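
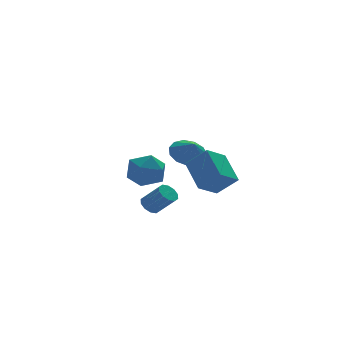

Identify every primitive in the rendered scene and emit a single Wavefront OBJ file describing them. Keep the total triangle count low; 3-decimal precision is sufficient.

v -1.069 -2.474 0.38
v -0.517 -2.325 0.139
v 0.141 -3.118 1.16
v -0.411 -3.266 1.4
v -0.607 -2.061 0.402
v 0.051 -2.854 1.423
v -0.873 -1.955 0.656
v -0.215 -2.747 1.677
v -1.214 -2.047 0.805
v -0.556 -2.839 1.826
v -1.5 -2.302 0.791
v -0.842 -3.094 1.812
v -1.621 -2.622 0.62
v -0.963 -3.415 1.641
v -1.531 -2.886 0.357
v -0.873 -3.679 1.378
v -1.265 -2.993 0.103
v -0.607 -3.785 1.124
v -0.924 -2.901 -0.046
v -0.266 -3.693 0.975
v -0.638 -2.646 -0.032
v 0.02 -3.438 0.989
v -1.328 -0.421 2.047
v -0.22 -0.625 1.784
v -1.44 -2.095 2.876
v -0.332 -2.299 2.613
v -0.601 -1.493 3.398
v -0.532 -0.458 2.886
v -1.128 -2.262 1.774
v -1.059 -1.227 1.262
v -0.096 -1.762 1.616
v 0.229 -1.288 2.619
v -1.889 -1.432 2.041
v -1.564 -0.958 3.044
v 2.182 -3.27 0.985
v 0.968 -3.731 1.674
v 2.195 -1.618 2.112
v 0.981 -2.079 2.801
v 3.039 -3.981 2.019
v 1.825 -4.442 2.708
v 3.052 -2.329 3.146
v 1.838 -2.79 3.835
v 3.443 3.261 1.501
v 4.467 3.56 1.671
v 3.497 2.599 2.339
v 4.121 3.942 1.994
v 3.56 4.107 2.161
v 2.961 4.004 2.119
v 2.516 3.665 1.88
v 2.365 3.198 1.52
v 2.556 2.751 1.155
v 3.029 2.466 0.899
v 3.633 2.433 0.834
v 4.177 2.663 0.981
v 4.488 3.083 1.293
f 2 1 5
f 2 5 3
f 3 5 6
f 3 6 4
f 5 1 7
f 5 7 6
f 6 7 8
f 6 8 4
f 7 1 9
f 7 9 8
f 8 9 10
f 8 10 4
f 9 1 11
f 9 11 10
f 10 11 12
f 10 12 4
f 11 1 13
f 11 13 12
f 12 13 14
f 12 14 4
f 13 1 15
f 13 15 14
f 14 15 16
f 14 16 4
f 15 1 17
f 15 17 16
f 16 17 18
f 16 18 4
f 17 1 19
f 17 19 18
f 18 19 20
f 18 20 4
f 19 1 21
f 19 21 20
f 20 21 22
f 20 22 4
f 21 1 2
f 21 2 22
f 22 2 3
f 22 3 4
f 23 34 28
f 23 28 24
f 23 24 30
f 23 30 33
f 23 33 34
f 24 28 32
f 28 34 27
f 34 33 25
f 33 30 29
f 30 24 31
f 26 32 27
f 26 27 25
f 26 25 29
f 26 29 31
f 26 31 32
f 27 32 28
f 25 27 34
f 29 25 33
f 31 29 30
f 32 31 24
f 36 38 35
f 39 36 35
f 35 38 37
f 37 39 35
f 36 42 38
f 40 36 39
f 40 42 36
f 38 42 37
f 41 39 37
f 37 42 41
f 41 40 39
f 42 40 41
f 44 43 46
f 44 46 45
f 46 43 47
f 46 47 45
f 47 43 48
f 47 48 45
f 48 43 49
f 48 49 45
f 49 43 50
f 49 50 45
f 50 43 51
f 50 51 45
f 51 43 52
f 51 52 45
f 52 43 53
f 52 53 45
f 53 43 54
f 53 54 45
f 54 43 55
f 54 55 45
f 55 43 44
f 55 44 45



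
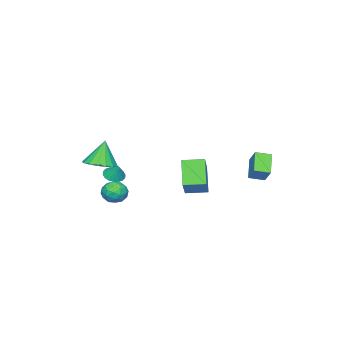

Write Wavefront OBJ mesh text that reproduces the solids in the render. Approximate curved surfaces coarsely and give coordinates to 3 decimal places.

v 1.976 -2.385 -2.979
v 2.413 -2.557 -3.714
v 2.427 -3.603 -2.426
v 2.864 -3.775 -3.161
v 3.127 -3.128 -2.638
v 2.848 -2.375 -2.98
v 1.992 -3.785 -3.16
v 1.713 -3.032 -3.502
v 2.423 -3.422 -3.826
v 3.125 -3.016 -3.504
v 1.715 -3.144 -2.636
v 2.417 -2.738 -2.314
v 2.155 -2.364 -3.395
v 2.685 -3.796 -2.745
v 2.84 -3.416 -2.437
v 3.097 -3.517 -2.87
v 2.411 -2.257 -2.963
v 2.668 -2.358 -3.396
v 3.087 -2.694 -2.763
v 2.172 -3.802 -2.744
v 2.429 -3.903 -3.177
v 1.743 -2.643 -3.27
v 2 -2.744 -3.703
v 1.753 -3.466 -3.377
v 2.418 -2.973 -3.893
v 2.683 -3.69 -3.568
v 2.17 -3.696 -3.568
v 2.006 -3.253 -3.768
v 2.83 -2.735 -3.703
v 3.095 -3.451 -3.378
v 3.25 -3.07 -3.071
v 3.086 -2.628 -3.272
v 2.836 -3.243 -3.769
v 1.745 -2.709 -2.762
v 2.01 -3.425 -2.437
v 1.754 -3.532 -2.868
v 1.59 -3.09 -3.069
v 2.157 -2.47 -2.572
v 2.422 -3.187 -2.247
v 2.834 -2.907 -2.372
v 2.67 -2.464 -2.572
v 2.004 -2.917 -2.371
v -3.216 2.774 -2.523
v -4.312 2.196 -1.495
v -3.851 3.565 -2.755
v -4.947 2.987 -1.727
v -2.693 3.473 -1.573
v -3.789 2.895 -0.545
v -3.328 4.264 -1.805
v -4.424 3.686 -0.777
v -0.694 1.53 -3.11
v -1.712 0.785 -1.597
v 0.775 2.301 -1.742
v -0.244 1.556 -0.229
v 0.024 0.344 -3.211
v -0.995 -0.401 -1.698
v 1.492 1.115 -1.843
v 0.474 0.37 -0.33
v 0.833 -4.219 -2.424
v 1.507 -4.422 -2.512
v 1.107 -3.701 -1.516
v 1.496 -4.146 -2.666
v 1.353 -3.884 -2.772
v 1.108 -3.689 -2.809
v 0.807 -3.599 -2.769
v 0.512 -3.632 -2.662
v 0.28 -3.78 -2.507
v 0.158 -4.016 -2.335
v 0.169 -4.292 -2.181
v 0.312 -4.553 -2.075
v 0.558 -4.748 -2.039
v 0.858 -4.838 -2.078
v 1.153 -4.806 -2.186
v 1.385 -4.657 -2.341
v 3.992 -2.991 -0.196
v 4.535 -3.884 -0.021
v 3.468 -2.969 1.536
v 4.871 -3.517 0.076
v 5.006 -3.029 0.111
v 4.909 -2.532 0.076
v 4.601 -2.141 -0.022
v 4.154 -1.944 -0.16
v 3.67 -1.987 -0.306
v 3.26 -2.259 -0.427
v 3.018 -2.7 -0.495
v 2.998 -3.207 -0.494
v 3.207 -3.664 -0.426
v 3.595 -3.967 -0.304
v 4.074 -4.047 -0.158
f 1 38 17
f 38 12 41
f 17 41 6
f 38 41 17
f 1 17 13
f 17 6 18
f 13 18 2
f 17 18 13
f 1 13 22
f 13 2 23
f 22 23 8
f 13 23 22
f 1 22 34
f 22 8 37
f 34 37 11
f 22 37 34
f 1 34 38
f 34 11 42
f 38 42 12
f 34 42 38
f 2 18 29
f 18 6 32
f 29 32 10
f 18 32 29
f 6 41 19
f 41 12 40
f 19 40 5
f 41 40 19
f 12 42 39
f 42 11 35
f 39 35 3
f 42 35 39
f 11 37 36
f 37 8 24
f 36 24 7
f 37 24 36
f 8 23 28
f 23 2 25
f 28 25 9
f 23 25 28
f 4 30 16
f 30 10 31
f 16 31 5
f 30 31 16
f 4 16 14
f 16 5 15
f 14 15 3
f 16 15 14
f 4 14 21
f 14 3 20
f 21 20 7
f 14 20 21
f 4 21 26
f 21 7 27
f 26 27 9
f 21 27 26
f 4 26 30
f 26 9 33
f 30 33 10
f 26 33 30
f 5 31 19
f 31 10 32
f 19 32 6
f 31 32 19
f 3 15 39
f 15 5 40
f 39 40 12
f 15 40 39
f 7 20 36
f 20 3 35
f 36 35 11
f 20 35 36
f 9 27 28
f 27 7 24
f 28 24 8
f 27 24 28
f 10 33 29
f 33 9 25
f 29 25 2
f 33 25 29
f 44 46 43
f 47 44 43
f 43 46 45
f 45 47 43
f 44 50 46
f 48 44 47
f 48 50 44
f 46 50 45
f 49 47 45
f 45 50 49
f 49 48 47
f 50 48 49
f 52 54 51
f 55 52 51
f 51 54 53
f 53 55 51
f 52 58 54
f 56 52 55
f 56 58 52
f 54 58 53
f 57 55 53
f 53 58 57
f 57 56 55
f 58 56 57
f 60 59 62
f 60 62 61
f 62 59 63
f 62 63 61
f 63 59 64
f 63 64 61
f 64 59 65
f 64 65 61
f 65 59 66
f 65 66 61
f 66 59 67
f 66 67 61
f 67 59 68
f 67 68 61
f 68 59 69
f 68 69 61
f 69 59 70
f 69 70 61
f 70 59 71
f 70 71 61
f 71 59 72
f 71 72 61
f 72 59 73
f 72 73 61
f 73 59 74
f 73 74 61
f 74 59 60
f 74 60 61
f 76 75 78
f 76 78 77
f 78 75 79
f 78 79 77
f 79 75 80
f 79 80 77
f 80 75 81
f 80 81 77
f 81 75 82
f 81 82 77
f 82 75 83
f 82 83 77
f 83 75 84
f 83 84 77
f 84 75 85
f 84 85 77
f 85 75 86
f 85 86 77
f 86 75 87
f 86 87 77
f 87 75 88
f 87 88 77
f 88 75 89
f 88 89 77
f 89 75 76
f 89 76 77



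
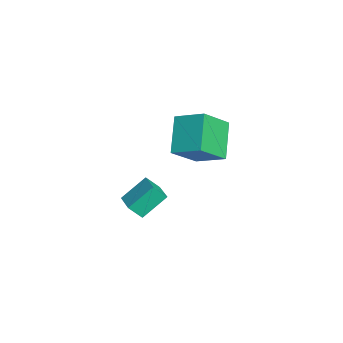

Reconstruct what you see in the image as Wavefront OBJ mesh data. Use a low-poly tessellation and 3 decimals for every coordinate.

v 1.321 -1.053 2.088
v 0.025 -0.796 3.324
v 0.543 0.001 1.052
v -0.754 0.258 2.289
v 2.054 0.022 2.631
v 0.757 0.279 3.868
v 1.275 1.076 1.596
v -0.021 1.333 2.832
v -1.169 -2.847 -2.072
v -1.514 -1.826 -1.131
v -1.159 -2.283 -2.68
v -1.505 -1.262 -1.74
v 0.025 -2.638 -1.86
v -0.321 -1.617 -0.92
v 0.034 -2.074 -2.469
v -0.311 -1.053 -1.528
f 2 4 1
f 5 2 1
f 1 4 3
f 3 5 1
f 2 8 4
f 6 2 5
f 6 8 2
f 4 8 3
f 7 5 3
f 3 8 7
f 7 6 5
f 8 6 7
f 10 12 9
f 13 10 9
f 9 12 11
f 11 13 9
f 10 16 12
f 14 10 13
f 14 16 10
f 12 16 11
f 15 13 11
f 11 16 15
f 15 14 13
f 16 14 15



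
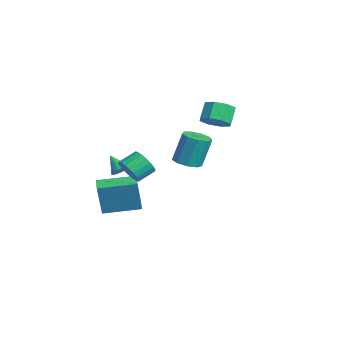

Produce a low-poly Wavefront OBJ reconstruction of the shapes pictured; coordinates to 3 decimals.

v 3.372 -3.99 2.845
v 3.796 -4.246 3.511
v 3.532 -3.307 4.041
v 3.108 -3.05 3.375
v 4.039 -4.077 3.332
v 3.774 -3.138 3.862
v 4.165 -3.893 3.069
v 3.901 -2.954 3.599
v 4.155 -3.725 2.768
v 3.891 -2.786 3.297
v 4.01 -3.604 2.479
v 3.745 -2.665 3.009
v 3.754 -3.549 2.254
v 3.489 -2.61 2.784
v 3.432 -3.57 2.131
v 3.167 -2.631 2.661
v 3.1 -3.664 2.132
v 2.835 -2.725 2.662
v 2.815 -3.814 2.256
v 2.55 -2.875 2.785
v 2.626 -3.995 2.482
v 2.362 -3.056 3.011
v 2.566 -4.174 2.77
v 2.302 -3.235 3.3
v 2.646 -4.322 3.072
v 2.382 -3.383 3.601
v 2.851 -4.412 3.334
v 2.587 -3.473 3.864
v 3.147 -4.429 3.512
v 2.882 -3.49 4.042
v 3.481 -4.37 3.575
v 3.217 -3.431 4.104
v -3.455 2.484 2.933
v -2.903 2.002 3.537
v -3.552 2.454 4.491
v -4.105 2.936 3.887
v -2.646 2.667 3.396
v -3.296 3.119 4.351
v -2.864 3.225 2.984
v -3.513 3.678 3.939
v -3.427 3.349 2.542
v -4.077 3.801 3.497
v -4.008 2.966 2.329
v -4.657 3.418 3.283
v -4.264 2.301 2.469
v -4.914 2.753 3.424
v -4.047 1.742 2.881
v -4.696 2.195 3.836
v -3.483 1.619 3.323
v -4.133 2.071 4.278
v 0.309 -0.109 1.749
v 0.811 -0.76 1.967
v 0.753 -0.182 3.828
v 0.251 0.469 3.611
v 1.134 -0.295 1.833
v 1.076 0.283 3.694
v 1.071 0.256 1.66
v 1.013 0.834 3.521
v 0.652 0.637 1.528
v 0.594 1.215 3.39
v 0.072 0.669 1.5
v 0.014 1.246 3.362
v -0.397 0.336 1.589
v -0.455 0.914 3.45
v -0.536 -0.204 1.752
v -0.594 0.374 3.614
v -0.279 -0.7 1.914
v -0.337 -0.122 3.776
v 0.253 -0.919 1.999
v 0.194 -0.342 3.861
v -1.857 -4.39 -2.061
v -1.537 -4.725 0.049
v -1.466 -2.264 -1.782
v -1.147 -2.598 0.328
v -0.913 -4.542 -2.228
v -0.594 -4.876 -0.118
v -0.523 -2.415 -1.949
v -0.203 -2.75 0.161
v 0.586 -3.78 1.658
v 1.042 -3.828 2.029
v -0.146 -4.22 2.502
v 0.961 -3.601 2.077
v 0.815 -3.406 2.052
v 0.63 -3.275 1.96
v 0.436 -3.231 1.815
v 0.269 -3.282 1.643
v 0.156 -3.42 1.474
v 0.118 -3.619 1.337
v 0.16 -3.847 1.255
v 0.276 -4.062 1.243
v 0.446 -4.229 1.302
v 0.639 -4.319 1.424
v 0.824 -4.315 1.585
v 0.967 -4.218 1.76
v 1.044 -4.046 1.917
f 2 1 5
f 2 5 3
f 3 5 6
f 3 6 4
f 5 1 7
f 5 7 6
f 6 7 8
f 6 8 4
f 7 1 9
f 7 9 8
f 8 9 10
f 8 10 4
f 9 1 11
f 9 11 10
f 10 11 12
f 10 12 4
f 11 1 13
f 11 13 12
f 12 13 14
f 12 14 4
f 13 1 15
f 13 15 14
f 14 15 16
f 14 16 4
f 15 1 17
f 15 17 16
f 16 17 18
f 16 18 4
f 17 1 19
f 17 19 18
f 18 19 20
f 18 20 4
f 19 1 21
f 19 21 20
f 20 21 22
f 20 22 4
f 21 1 23
f 21 23 22
f 22 23 24
f 22 24 4
f 23 1 25
f 23 25 24
f 24 25 26
f 24 26 4
f 25 1 27
f 25 27 26
f 26 27 28
f 26 28 4
f 27 1 29
f 27 29 28
f 28 29 30
f 28 30 4
f 29 1 31
f 29 31 30
f 30 31 32
f 30 32 4
f 31 1 2
f 31 2 32
f 32 2 3
f 32 3 4
f 34 33 37
f 34 37 35
f 35 37 38
f 35 38 36
f 37 33 39
f 37 39 38
f 38 39 40
f 38 40 36
f 39 33 41
f 39 41 40
f 40 41 42
f 40 42 36
f 41 33 43
f 41 43 42
f 42 43 44
f 42 44 36
f 43 33 45
f 43 45 44
f 44 45 46
f 44 46 36
f 45 33 47
f 45 47 46
f 46 47 48
f 46 48 36
f 47 33 49
f 47 49 48
f 48 49 50
f 48 50 36
f 49 33 34
f 49 34 50
f 50 34 35
f 50 35 36
f 52 51 55
f 52 55 53
f 53 55 56
f 53 56 54
f 55 51 57
f 55 57 56
f 56 57 58
f 56 58 54
f 57 51 59
f 57 59 58
f 58 59 60
f 58 60 54
f 59 51 61
f 59 61 60
f 60 61 62
f 60 62 54
f 61 51 63
f 61 63 62
f 62 63 64
f 62 64 54
f 63 51 65
f 63 65 64
f 64 65 66
f 64 66 54
f 65 51 67
f 65 67 66
f 66 67 68
f 66 68 54
f 67 51 69
f 67 69 68
f 68 69 70
f 68 70 54
f 69 51 52
f 69 52 70
f 70 52 53
f 70 53 54
f 72 74 71
f 75 72 71
f 71 74 73
f 73 75 71
f 72 78 74
f 76 72 75
f 76 78 72
f 74 78 73
f 77 75 73
f 73 78 77
f 77 76 75
f 78 76 77
f 80 79 82
f 80 82 81
f 82 79 83
f 82 83 81
f 83 79 84
f 83 84 81
f 84 79 85
f 84 85 81
f 85 79 86
f 85 86 81
f 86 79 87
f 86 87 81
f 87 79 88
f 87 88 81
f 88 79 89
f 88 89 81
f 89 79 90
f 89 90 81
f 90 79 91
f 90 91 81
f 91 79 92
f 91 92 81
f 92 79 93
f 92 93 81
f 93 79 94
f 93 94 81
f 94 79 95
f 94 95 81
f 95 79 80
f 95 80 81



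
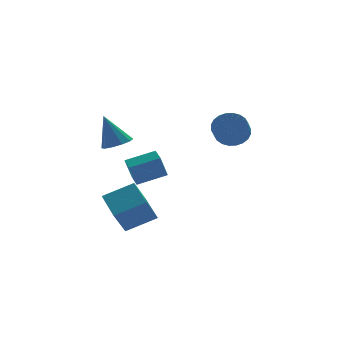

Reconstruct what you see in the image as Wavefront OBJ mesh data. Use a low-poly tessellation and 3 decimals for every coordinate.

v -2.153 1.191 -2.343
v -2.7 0.829 -0.829
v -2.134 2.094 -2.121
v -2.681 1.732 -0.607
v -0.399 1.008 -1.753
v -0.946 0.646 -0.239
v -0.38 1.911 -1.531
v -0.927 1.549 -0.017
v -2.888 2.386 0.493
v -2.034 2.74 0.663
v -3.512 2.934 2.487
v -2.364 3.165 0.443
v -2.894 3.292 0.242
v -3.422 3.073 0.137
v -3.746 2.592 0.168
v -3.742 2.032 0.323
v -3.412 1.608 0.543
v -2.882 1.48 0.744
v -2.354 1.699 0.849
v -2.03 2.18 0.818
v 3.41 0.954 1.124
v 4.076 0.219 0.751
v 3.616 -0.57 1.482
v 2.95 0.166 1.856
v 4.298 0.378 1.062
v 3.837 -0.411 1.793
v 4.384 0.625 1.382
v 3.924 -0.164 2.114
v 4.322 0.922 1.663
v 3.862 0.133 2.395
v 4.122 1.224 1.862
v 3.661 0.435 2.594
v 3.813 1.485 1.949
v 3.352 0.696 2.681
v 3.443 1.665 1.91
v 2.982 0.876 2.642
v 3.067 1.737 1.752
v 2.607 0.948 2.483
v 2.744 1.69 1.498
v 2.284 0.901 2.229
v 2.523 1.531 1.187
v 2.062 0.742 1.918
v 2.436 1.284 0.866
v 1.976 0.495 1.598
v 2.498 0.987 0.585
v 2.038 0.198 1.317
v 2.699 0.685 0.386
v 2.238 -0.104 1.118
v 3.008 0.424 0.299
v 2.547 -0.365 1.031
v 3.378 0.244 0.338
v 2.917 -0.545 1.07
v 3.753 0.172 0.497
v 3.293 -0.617 1.228
v -3.024 -3.236 -1.884
v -3.121 -1.398 -1.128
v -4.769 -2.978 -2.737
v -4.866 -1.14 -1.981
v -2.174 -2.56 -3.419
v -2.271 -0.722 -2.663
v -3.919 -2.302 -4.272
v -4.016 -0.464 -3.516
f 2 4 1
f 5 2 1
f 1 4 3
f 3 5 1
f 2 8 4
f 6 2 5
f 6 8 2
f 4 8 3
f 7 5 3
f 3 8 7
f 7 6 5
f 8 6 7
f 10 9 12
f 10 12 11
f 12 9 13
f 12 13 11
f 13 9 14
f 13 14 11
f 14 9 15
f 14 15 11
f 15 9 16
f 15 16 11
f 16 9 17
f 16 17 11
f 17 9 18
f 17 18 11
f 18 9 19
f 18 19 11
f 19 9 20
f 19 20 11
f 20 9 10
f 20 10 11
f 22 21 25
f 22 25 23
f 23 25 26
f 23 26 24
f 25 21 27
f 25 27 26
f 26 27 28
f 26 28 24
f 27 21 29
f 27 29 28
f 28 29 30
f 28 30 24
f 29 21 31
f 29 31 30
f 30 31 32
f 30 32 24
f 31 21 33
f 31 33 32
f 32 33 34
f 32 34 24
f 33 21 35
f 33 35 34
f 34 35 36
f 34 36 24
f 35 21 37
f 35 37 36
f 36 37 38
f 36 38 24
f 37 21 39
f 37 39 38
f 38 39 40
f 38 40 24
f 39 21 41
f 39 41 40
f 40 41 42
f 40 42 24
f 41 21 43
f 41 43 42
f 42 43 44
f 42 44 24
f 43 21 45
f 43 45 44
f 44 45 46
f 44 46 24
f 45 21 47
f 45 47 46
f 46 47 48
f 46 48 24
f 47 21 49
f 47 49 48
f 48 49 50
f 48 50 24
f 49 21 51
f 49 51 50
f 50 51 52
f 50 52 24
f 51 21 53
f 51 53 52
f 52 53 54
f 52 54 24
f 53 21 22
f 53 22 54
f 54 22 23
f 54 23 24
f 56 58 55
f 59 56 55
f 55 58 57
f 57 59 55
f 56 62 58
f 60 56 59
f 60 62 56
f 58 62 57
f 61 59 57
f 57 62 61
f 61 60 59
f 62 60 61



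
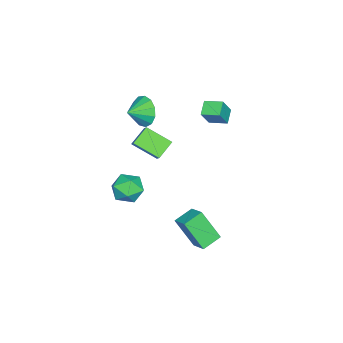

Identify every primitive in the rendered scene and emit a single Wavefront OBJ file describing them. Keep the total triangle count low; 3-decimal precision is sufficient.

v 3.297 -1.462 2.647
v 2.3 -1.102 3.329
v 3.255 0.014 1.806
v 2.258 0.374 2.488
v 3.822 -1.114 3.232
v 2.825 -0.754 3.914
v 3.78 0.362 2.391
v 2.783 0.722 3.073
v -0.434 1.664 2.543
v -1.285 1.547 3.034
v -0.453 2.76 2.77
v -1.304 2.644 3.261
v 0.264 1.436 3.699
v -0.587 1.32 4.19
v 0.245 2.533 3.926
v -0.606 2.416 4.417
v 0.766 -1.754 3.429
v 1.348 -1.396 2.619
v 1.674 -2.366 3.811
v 1.424 -1.006 3.065
v 1.29 -0.854 3.627
v 0.99 -0.987 4.126
v 0.619 -1.364 4.404
v 0.295 -1.864 4.372
v 0.12 -2.33 4.041
v 0.15 -2.612 3.515
v 0.376 -2.622 2.963
v 0.726 -2.356 2.558
v 1.088 -1.899 2.43
v 2.454 2.887 -4.535
v 2.414 1.739 -2.741
v 3.141 3.719 -3.987
v 3.101 2.572 -2.193
v 3.499 2.268 -4.907
v 3.459 1.121 -3.113
v 4.186 3.101 -4.359
v 4.146 1.953 -2.565
v 2.34 -1.28 -2.113
v 3.039 -0.865 -1.429
v 2.921 -2.855 -1.751
v 3.62 -2.44 -1.067
v 2.582 -2.415 -0.846
v 2.222 -1.441 -1.07
v 3.738 -2.279 -2.11
v 3.378 -1.305 -2.334
v 3.903 -1.482 -1.428
v 3.188 -1.566 -0.646
v 2.772 -2.154 -2.534
v 2.057 -2.238 -1.752
f 2 4 1
f 5 2 1
f 1 4 3
f 3 5 1
f 2 8 4
f 6 2 5
f 6 8 2
f 4 8 3
f 7 5 3
f 3 8 7
f 7 6 5
f 8 6 7
f 10 12 9
f 13 10 9
f 9 12 11
f 11 13 9
f 10 16 12
f 14 10 13
f 14 16 10
f 12 16 11
f 15 13 11
f 11 16 15
f 15 14 13
f 16 14 15
f 18 17 20
f 18 20 19
f 20 17 21
f 20 21 19
f 21 17 22
f 21 22 19
f 22 17 23
f 22 23 19
f 23 17 24
f 23 24 19
f 24 17 25
f 24 25 19
f 25 17 26
f 25 26 19
f 26 17 27
f 26 27 19
f 27 17 28
f 27 28 19
f 28 17 29
f 28 29 19
f 29 17 18
f 29 18 19
f 31 33 30
f 34 31 30
f 30 33 32
f 32 34 30
f 31 37 33
f 35 31 34
f 35 37 31
f 33 37 32
f 36 34 32
f 32 37 36
f 36 35 34
f 37 35 36
f 38 49 43
f 38 43 39
f 38 39 45
f 38 45 48
f 38 48 49
f 39 43 47
f 43 49 42
f 49 48 40
f 48 45 44
f 45 39 46
f 41 47 42
f 41 42 40
f 41 40 44
f 41 44 46
f 41 46 47
f 42 47 43
f 40 42 49
f 44 40 48
f 46 44 45
f 47 46 39



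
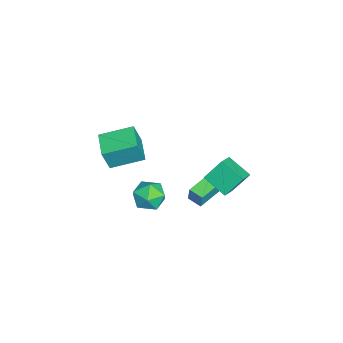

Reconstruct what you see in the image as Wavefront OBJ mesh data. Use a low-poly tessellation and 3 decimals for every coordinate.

v -1.322 0.816 -2.376
v -1.699 1.8 -1.16
v -0.485 2.091 -3.149
v -0.863 3.076 -1.932
v -0.137 0.444 -1.708
v -0.515 1.429 -0.491
v 0.699 1.72 -2.48
v 0.322 2.704 -1.264
v -2.336 0.641 -4.174
v -2.13 0.741 -3.139
v -1.803 1.419 -4.355
v -1.597 1.519 -3.32
v -0.743 -0.499 -4.38
v -0.537 -0.399 -3.345
v -0.21 0.279 -4.561
v -0.004 0.379 -3.526
v 1.732 -1.625 -2.056
v 2.776 -1.985 -2.04
v 1.244 -2.995 -1.02
v 2.288 -3.355 -1.004
v 2.019 -2.42 -0.482
v 2.32 -1.573 -1.123
v 1.7 -3.407 -1.937
v 2.001 -2.56 -2.578
v 2.756 -3.086 -1.967
v 2.953 -2.476 -1.068
v 1.067 -2.504 -1.992
v 1.264 -1.894 -1.093
v 2.243 -4.802 2.846
v 2.575 -5.185 4.332
v 1.879 -2.889 3.421
v 2.211 -3.273 4.907
v 3.809 -4.427 2.593
v 4.141 -4.811 4.079
v 3.445 -2.515 3.168
v 3.777 -2.898 4.654
f 2 4 1
f 5 2 1
f 1 4 3
f 3 5 1
f 2 8 4
f 6 2 5
f 6 8 2
f 4 8 3
f 7 5 3
f 3 8 7
f 7 6 5
f 8 6 7
f 10 12 9
f 13 10 9
f 9 12 11
f 11 13 9
f 10 16 12
f 14 10 13
f 14 16 10
f 12 16 11
f 15 13 11
f 11 16 15
f 15 14 13
f 16 14 15
f 17 28 22
f 17 22 18
f 17 18 24
f 17 24 27
f 17 27 28
f 18 22 26
f 22 28 21
f 28 27 19
f 27 24 23
f 24 18 25
f 20 26 21
f 20 21 19
f 20 19 23
f 20 23 25
f 20 25 26
f 21 26 22
f 19 21 28
f 23 19 27
f 25 23 24
f 26 25 18
f 30 32 29
f 33 30 29
f 29 32 31
f 31 33 29
f 30 36 32
f 34 30 33
f 34 36 30
f 32 36 31
f 35 33 31
f 31 36 35
f 35 34 33
f 36 34 35



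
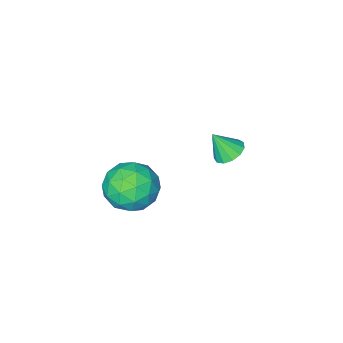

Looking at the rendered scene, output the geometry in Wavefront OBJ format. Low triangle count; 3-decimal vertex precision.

v 3.294 -1.671 3.702
v 4.352 -2.163 3.249
v 2.348 -3.437 3.411
v 3.406 -3.929 2.958
v 3.321 -3.64 4.172
v 3.905 -2.549 4.352
v 2.795 -3.051 2.308
v 3.379 -1.96 2.488
v 4.043 -3.016 2.387
v 4.368 -3.38 3.539
v 2.332 -2.22 3.121
v 2.657 -2.584 4.273
v 3.906 -1.762 3.501
v 2.794 -3.838 3.159
v 2.744 -3.669 3.873
v 3.366 -3.957 3.606
v 3.643 -1.989 4.15
v 4.265 -2.278 3.883
v 3.659 -3.146 4.426
v 2.435 -3.322 2.777
v 3.057 -3.611 2.51
v 3.334 -1.643 3.054
v 3.956 -1.931 2.787
v 3.041 -2.454 2.234
v 4.346 -2.552 2.728
v 3.79 -3.59 2.557
v 3.431 -3.074 2.175
v 3.775 -2.433 2.281
v 4.537 -2.766 3.405
v 3.981 -3.804 3.234
v 3.931 -3.635 3.948
v 4.275 -2.993 4.054
v 4.356 -3.267 2.899
v 2.719 -1.796 3.426
v 2.163 -2.834 3.255
v 2.425 -2.607 2.606
v 2.769 -1.965 2.712
v 2.91 -2.01 4.103
v 2.354 -3.048 3.932
v 2.925 -3.167 4.379
v 3.269 -2.526 4.485
v 2.344 -2.333 3.761
v -1.574 -2.807 2.781
v -1.033 -3.135 2.379
v -1.026 -3.273 3.899
v -0.893 -2.748 2.472
v -0.969 -2.379 2.663
v -1.238 -2.146 2.892
v -1.613 -2.122 3.085
v -1.975 -2.316 3.182
v -2.211 -2.666 3.151
v -2.244 -3.06 3.003
v -2.064 -3.374 2.784
v -1.729 -3.508 2.564
v -1.345 -3.419 2.413
f 1 38 17
f 38 12 41
f 17 41 6
f 38 41 17
f 1 17 13
f 17 6 18
f 13 18 2
f 17 18 13
f 1 13 22
f 13 2 23
f 22 23 8
f 13 23 22
f 1 22 34
f 22 8 37
f 34 37 11
f 22 37 34
f 1 34 38
f 34 11 42
f 38 42 12
f 34 42 38
f 2 18 29
f 18 6 32
f 29 32 10
f 18 32 29
f 6 41 19
f 41 12 40
f 19 40 5
f 41 40 19
f 12 42 39
f 42 11 35
f 39 35 3
f 42 35 39
f 11 37 36
f 37 8 24
f 36 24 7
f 37 24 36
f 8 23 28
f 23 2 25
f 28 25 9
f 23 25 28
f 4 30 16
f 30 10 31
f 16 31 5
f 30 31 16
f 4 16 14
f 16 5 15
f 14 15 3
f 16 15 14
f 4 14 21
f 14 3 20
f 21 20 7
f 14 20 21
f 4 21 26
f 21 7 27
f 26 27 9
f 21 27 26
f 4 26 30
f 26 9 33
f 30 33 10
f 26 33 30
f 5 31 19
f 31 10 32
f 19 32 6
f 31 32 19
f 3 15 39
f 15 5 40
f 39 40 12
f 15 40 39
f 7 20 36
f 20 3 35
f 36 35 11
f 20 35 36
f 9 27 28
f 27 7 24
f 28 24 8
f 27 24 28
f 10 33 29
f 33 9 25
f 29 25 2
f 33 25 29
f 44 43 46
f 44 46 45
f 46 43 47
f 46 47 45
f 47 43 48
f 47 48 45
f 48 43 49
f 48 49 45
f 49 43 50
f 49 50 45
f 50 43 51
f 50 51 45
f 51 43 52
f 51 52 45
f 52 43 53
f 52 53 45
f 53 43 54
f 53 54 45
f 54 43 55
f 54 55 45
f 55 43 44
f 55 44 45



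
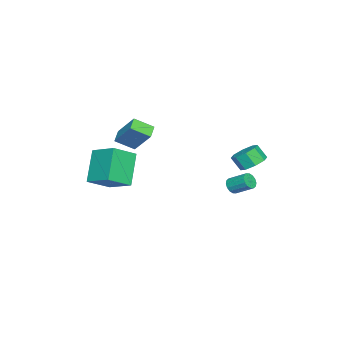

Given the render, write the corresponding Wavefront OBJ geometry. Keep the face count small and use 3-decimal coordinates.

v 3.166 -3.343 0.12
v 1.772 -3.55 1.783
v 3.776 -1.891 0.812
v 2.381 -2.098 2.475
v 4.279 -4.202 0.945
v 2.884 -4.409 2.608
v 4.888 -2.75 1.637
v 3.494 -2.957 3.3
v -0.344 3.616 1.371
v 0.06 3.001 0.966
v 0.008 2.428 1.784
v -0.396 3.044 2.189
v 0.462 3.4 1.271
v 0.409 2.827 2.089
v 0.391 3.926 1.634
v 0.339 3.353 2.452
v -0.11 4.27 1.844
v -0.162 3.697 2.662
v -0.748 4.232 1.776
v -0.8 3.659 2.594
v -1.149 3.833 1.471
v -1.202 3.26 2.289
v -1.079 3.307 1.108
v -1.131 2.734 1.926
v -0.578 2.963 0.898
v -0.63 2.39 1.716
v -2.203 -3.682 1.202
v -1.774 -4.718 1.879
v -1.656 -2.528 2.623
v -1.228 -3.565 3.3
v -1.392 -3.595 0.82
v -0.964 -4.632 1.497
v -0.846 -2.442 2.241
v -0.417 -3.478 2.918
v 0.187 2.582 -0.254
v 0.709 2.596 -0.393
v 0.854 3.632 0.255
v 0.333 3.618 0.394
v 0.577 2.74 -0.593
v 0.722 3.775 0.055
v 0.34 2.842 -0.702
v 0.485 3.877 -0.054
v 0.063 2.874 -0.691
v 0.208 3.909 -0.043
v -0.181 2.828 -0.563
v -0.036 3.863 0.085
v -0.327 2.716 -0.352
v -0.181 3.751 0.296
v -0.334 2.568 -0.115
v -0.189 3.604 0.533
v -0.202 2.425 0.085
v -0.057 3.46 0.733
v 0.035 2.323 0.194
v 0.18 3.358 0.842
v 0.312 2.291 0.183
v 0.457 3.326 0.831
v 0.556 2.337 0.055
v 0.701 3.372 0.703
v 0.701 2.449 -0.156
v 0.847 3.484 0.492
f 2 4 1
f 5 2 1
f 1 4 3
f 3 5 1
f 2 8 4
f 6 2 5
f 6 8 2
f 4 8 3
f 7 5 3
f 3 8 7
f 7 6 5
f 8 6 7
f 10 9 13
f 10 13 11
f 11 13 14
f 11 14 12
f 13 9 15
f 13 15 14
f 14 15 16
f 14 16 12
f 15 9 17
f 15 17 16
f 16 17 18
f 16 18 12
f 17 9 19
f 17 19 18
f 18 19 20
f 18 20 12
f 19 9 21
f 19 21 20
f 20 21 22
f 20 22 12
f 21 9 23
f 21 23 22
f 22 23 24
f 22 24 12
f 23 9 25
f 23 25 24
f 24 25 26
f 24 26 12
f 25 9 10
f 25 10 26
f 26 10 11
f 26 11 12
f 28 30 27
f 31 28 27
f 27 30 29
f 29 31 27
f 28 34 30
f 32 28 31
f 32 34 28
f 30 34 29
f 33 31 29
f 29 34 33
f 33 32 31
f 34 32 33
f 36 35 39
f 36 39 37
f 37 39 40
f 37 40 38
f 39 35 41
f 39 41 40
f 40 41 42
f 40 42 38
f 41 35 43
f 41 43 42
f 42 43 44
f 42 44 38
f 43 35 45
f 43 45 44
f 44 45 46
f 44 46 38
f 45 35 47
f 45 47 46
f 46 47 48
f 46 48 38
f 47 35 49
f 47 49 48
f 48 49 50
f 48 50 38
f 49 35 51
f 49 51 50
f 50 51 52
f 50 52 38
f 51 35 53
f 51 53 52
f 52 53 54
f 52 54 38
f 53 35 55
f 53 55 54
f 54 55 56
f 54 56 38
f 55 35 57
f 55 57 56
f 56 57 58
f 56 58 38
f 57 35 59
f 57 59 58
f 58 59 60
f 58 60 38
f 59 35 36
f 59 36 60
f 60 36 37
f 60 37 38



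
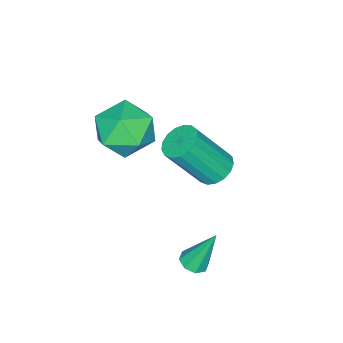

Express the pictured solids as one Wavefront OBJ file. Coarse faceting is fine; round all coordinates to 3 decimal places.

v -0.316 -2.981 2.564
v 0.237 -3.439 3.497
v -1.997 -3.301 3.403
v -1.444 -3.759 4.336
v -1.363 -2.606 4.111
v -0.325 -2.408 3.593
v -1.435 -4.332 3.307
v -0.397 -4.134 2.789
v -0.455 -4.274 3.956
v -0.41 -3.207 4.454
v -1.35 -3.533 2.446
v -1.305 -2.466 2.944
v -3.107 -1.272 0.509
v -2.505 -0.847 0.439
v -1.671 -1.743 2.182
v -2.273 -2.168 2.251
v -2.722 -0.654 0.642
v -1.888 -1.55 2.385
v -3.027 -0.603 0.814
v -2.193 -1.499 2.557
v -3.351 -0.705 0.917
v -2.517 -1.601 2.66
v -3.618 -0.937 0.925
v -2.784 -1.833 2.668
v -3.769 -1.246 0.839
v -2.935 -2.142 2.582
v -3.768 -1.56 0.676
v -2.933 -2.456 2.419
v -3.615 -1.809 0.476
v -2.781 -2.705 2.219
v -3.346 -1.935 0.282
v -2.512 -2.831 2.025
v -3.023 -1.909 0.141
v -2.188 -2.805 1.884
v -2.718 -1.737 0.084
v -1.884 -2.633 1.827
v -2.503 -1.458 0.124
v -1.669 -2.354 1.867
v -2.426 -1.137 0.252
v -1.592 -2.033 1.995
v 0.184 0.116 -0.874
v 0.588 0.457 -0.919
v -0.164 0.744 0.754
v 0.238 0.612 -1.054
v -0.143 0.476 -1.083
v -0.333 0.13 -0.99
v -0.219 -0.225 -0.829
v 0.13 -0.38 -0.695
v 0.512 -0.244 -0.665
v 0.701 0.102 -0.758
f 1 12 6
f 1 6 2
f 1 2 8
f 1 8 11
f 1 11 12
f 2 6 10
f 6 12 5
f 12 11 3
f 11 8 7
f 8 2 9
f 4 10 5
f 4 5 3
f 4 3 7
f 4 7 9
f 4 9 10
f 5 10 6
f 3 5 12
f 7 3 11
f 9 7 8
f 10 9 2
f 14 13 17
f 14 17 15
f 15 17 18
f 15 18 16
f 17 13 19
f 17 19 18
f 18 19 20
f 18 20 16
f 19 13 21
f 19 21 20
f 20 21 22
f 20 22 16
f 21 13 23
f 21 23 22
f 22 23 24
f 22 24 16
f 23 13 25
f 23 25 24
f 24 25 26
f 24 26 16
f 25 13 27
f 25 27 26
f 26 27 28
f 26 28 16
f 27 13 29
f 27 29 28
f 28 29 30
f 28 30 16
f 29 13 31
f 29 31 30
f 30 31 32
f 30 32 16
f 31 13 33
f 31 33 32
f 32 33 34
f 32 34 16
f 33 13 35
f 33 35 34
f 34 35 36
f 34 36 16
f 35 13 37
f 35 37 36
f 36 37 38
f 36 38 16
f 37 13 39
f 37 39 38
f 38 39 40
f 38 40 16
f 39 13 14
f 39 14 40
f 40 14 15
f 40 15 16
f 42 41 44
f 42 44 43
f 44 41 45
f 44 45 43
f 45 41 46
f 45 46 43
f 46 41 47
f 46 47 43
f 47 41 48
f 47 48 43
f 48 41 49
f 48 49 43
f 49 41 50
f 49 50 43
f 50 41 42
f 50 42 43



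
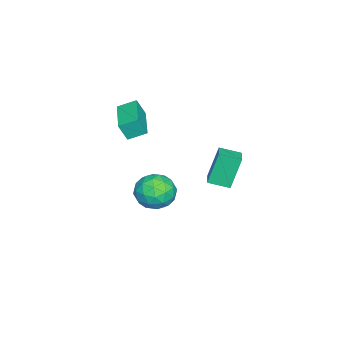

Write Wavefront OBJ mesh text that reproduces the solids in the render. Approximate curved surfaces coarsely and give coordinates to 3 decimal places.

v 2.862 2.06 0.8
v 2.369 2.415 2.409
v 2.617 3.028 0.511
v 2.124 3.384 2.119
v 3.716 2.336 1.001
v 3.223 2.692 2.609
v 3.471 3.305 0.711
v 2.978 3.66 2.32
v 0.697 -0.494 -3.319
v 1.215 -0.965 -2.507
v -0.615 -1.615 -3.133
v -0.097 -2.086 -2.321
v -0.489 -1.095 -2.203
v 0.322 -0.402 -2.318
v 0.278 -2.178 -3.322
v 1.089 -1.485 -3.437
v 0.956 -2.006 -2.509
v 0.482 -1.337 -1.817
v 0.118 -1.243 -3.823
v -0.356 -0.574 -3.131
v 1.071 -0.631 -2.929
v -0.471 -1.949 -2.711
v -0.701 -1.366 -2.642
v -0.397 -1.643 -2.164
v 0.546 -0.3 -2.819
v 0.85 -0.577 -2.341
v -0.151 -0.653 -2.163
v -0.25 -2.003 -3.299
v 0.054 -2.28 -2.821
v 0.997 -0.937 -3.476
v 1.301 -1.214 -2.998
v 0.751 -1.927 -3.477
v 1.224 -1.52 -2.453
v 0.453 -2.179 -2.344
v 0.673 -2.233 -2.932
v 1.149 -1.825 -2.999
v 0.945 -1.126 -2.047
v 0.174 -1.785 -1.937
v -0.057 -1.203 -1.868
v 0.42 -0.796 -1.936
v 0.793 -1.738 -2.048
v 0.426 -0.795 -3.703
v -0.345 -1.454 -3.593
v 0.18 -1.784 -3.704
v 0.657 -1.377 -3.772
v 0.147 -0.401 -3.296
v -0.624 -1.06 -3.187
v -0.549 -0.755 -2.641
v -0.073 -0.347 -2.708
v -0.193 -0.842 -3.592
v -2.082 -3.58 0.14
v -1.904 -3.958 1.071
v -2.425 -2.724 0.553
v -2.247 -3.102 1.484
v -0.233 -2.818 0.096
v -0.055 -3.196 1.027
v -0.576 -1.962 0.509
v -0.398 -2.34 1.44
f 2 4 1
f 5 2 1
f 1 4 3
f 3 5 1
f 2 8 4
f 6 2 5
f 6 8 2
f 4 8 3
f 7 5 3
f 3 8 7
f 7 6 5
f 8 6 7
f 9 46 25
f 46 20 49
f 25 49 14
f 46 49 25
f 9 25 21
f 25 14 26
f 21 26 10
f 25 26 21
f 9 21 30
f 21 10 31
f 30 31 16
f 21 31 30
f 9 30 42
f 30 16 45
f 42 45 19
f 30 45 42
f 9 42 46
f 42 19 50
f 46 50 20
f 42 50 46
f 10 26 37
f 26 14 40
f 37 40 18
f 26 40 37
f 14 49 27
f 49 20 48
f 27 48 13
f 49 48 27
f 20 50 47
f 50 19 43
f 47 43 11
f 50 43 47
f 19 45 44
f 45 16 32
f 44 32 15
f 45 32 44
f 16 31 36
f 31 10 33
f 36 33 17
f 31 33 36
f 12 38 24
f 38 18 39
f 24 39 13
f 38 39 24
f 12 24 22
f 24 13 23
f 22 23 11
f 24 23 22
f 12 22 29
f 22 11 28
f 29 28 15
f 22 28 29
f 12 29 34
f 29 15 35
f 34 35 17
f 29 35 34
f 12 34 38
f 34 17 41
f 38 41 18
f 34 41 38
f 13 39 27
f 39 18 40
f 27 40 14
f 39 40 27
f 11 23 47
f 23 13 48
f 47 48 20
f 23 48 47
f 15 28 44
f 28 11 43
f 44 43 19
f 28 43 44
f 17 35 36
f 35 15 32
f 36 32 16
f 35 32 36
f 18 41 37
f 41 17 33
f 37 33 10
f 41 33 37
f 52 54 51
f 55 52 51
f 51 54 53
f 53 55 51
f 52 58 54
f 56 52 55
f 56 58 52
f 54 58 53
f 57 55 53
f 53 58 57
f 57 56 55
f 58 56 57



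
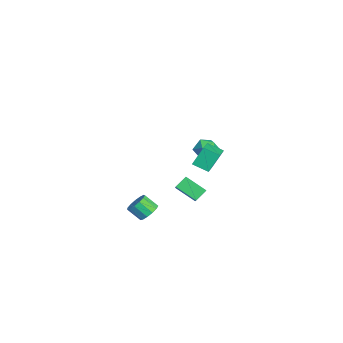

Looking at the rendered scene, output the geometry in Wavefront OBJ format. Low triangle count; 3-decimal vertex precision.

v 2.688 -1.229 1.393
v 4.369 -1.32 2.598
v 3.267 -0.198 0.664
v 4.948 -0.289 1.868
v 3.032 -1.791 0.872
v 4.713 -1.882 2.076
v 3.611 -0.76 0.142
v 5.292 -0.851 1.347
v 1.485 -0.542 2.082
v 1.178 0.09 3.14
v 1.84 0.312 1.675
v 1.532 0.944 2.732
v 3.168 -0.904 2.788
v 2.86 -0.272 3.845
v 3.522 -0.05 2.38
v 3.215 0.582 3.438
v 2.628 -3.171 -1.345
v 2.901 -2.791 -0.852
v 2.624 -3.488 -0.161
v 2.352 -3.869 -0.655
v 2.536 -2.679 -0.885
v 2.259 -3.377 -0.195
v 2.2 -2.724 -1.065
v 1.923 -3.421 -0.374
v 2.001 -2.91 -1.334
v 1.724 -3.608 -0.643
v 2 -3.18 -1.606
v 1.724 -3.878 -0.915
v 2.2 -3.447 -1.795
v 1.923 -4.144 -1.105
v 2.535 -3.626 -1.842
v 2.258 -4.324 -1.151
v 2.9 -3.661 -1.731
v 2.623 -4.359 -1.04
v 3.179 -3.54 -1.498
v 2.902 -4.238 -0.807
v 3.283 -3.303 -1.216
v 3.006 -4 -0.525
v 3.179 -3.023 -0.975
v 2.902 -3.721 -0.284
v -3.073 0.831 0.512
v -2.55 0.828 -0.133
v -3.89 -0.008 -0.147
v -3.367 -0.011 -0.792
v -3.148 -0.374 -0.078
v -2.642 0.144 0.329
v -3.798 0.676 -0.609
v -3.292 1.194 -0.202
v -2.998 0.732 -0.826
v -2.596 0.083 -0.498
v -3.844 0.737 0.218
v -3.442 0.088 0.546
f 2 4 1
f 5 2 1
f 1 4 3
f 3 5 1
f 2 8 4
f 6 2 5
f 6 8 2
f 4 8 3
f 7 5 3
f 3 8 7
f 7 6 5
f 8 6 7
f 10 12 9
f 13 10 9
f 9 12 11
f 11 13 9
f 10 16 12
f 14 10 13
f 14 16 10
f 12 16 11
f 15 13 11
f 11 16 15
f 15 14 13
f 16 14 15
f 18 17 21
f 18 21 19
f 19 21 22
f 19 22 20
f 21 17 23
f 21 23 22
f 22 23 24
f 22 24 20
f 23 17 25
f 23 25 24
f 24 25 26
f 24 26 20
f 25 17 27
f 25 27 26
f 26 27 28
f 26 28 20
f 27 17 29
f 27 29 28
f 28 29 30
f 28 30 20
f 29 17 31
f 29 31 30
f 30 31 32
f 30 32 20
f 31 17 33
f 31 33 32
f 32 33 34
f 32 34 20
f 33 17 35
f 33 35 34
f 34 35 36
f 34 36 20
f 35 17 37
f 35 37 36
f 36 37 38
f 36 38 20
f 37 17 39
f 37 39 38
f 38 39 40
f 38 40 20
f 39 17 18
f 39 18 40
f 40 18 19
f 40 19 20
f 41 52 46
f 41 46 42
f 41 42 48
f 41 48 51
f 41 51 52
f 42 46 50
f 46 52 45
f 52 51 43
f 51 48 47
f 48 42 49
f 44 50 45
f 44 45 43
f 44 43 47
f 44 47 49
f 44 49 50
f 45 50 46
f 43 45 52
f 47 43 51
f 49 47 48
f 50 49 42



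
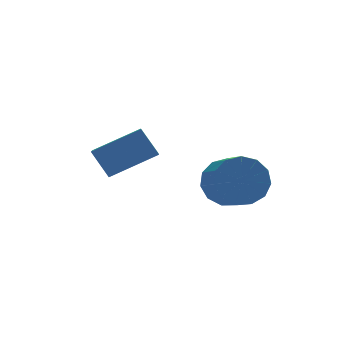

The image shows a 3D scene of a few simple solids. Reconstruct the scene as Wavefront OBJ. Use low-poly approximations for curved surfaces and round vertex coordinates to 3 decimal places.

v 1.934 0.915 1.909
v 2.969 0.781 1.632
v 3.022 -0.509 2.453
v 1.986 -0.375 2.731
v 2.97 1.108 2.145
v 3.023 -0.182 2.966
v 2.642 1.373 2.584
v 2.695 0.083 3.405
v 2.089 1.493 2.808
v 2.142 0.204 3.629
v 1.487 1.43 2.747
v 1.54 0.14 3.568
v 1.027 1.203 2.42
v 1.08 -0.087 3.242
v 0.854 0.885 1.931
v 0.907 -0.405 2.752
v 1.024 0.576 1.435
v 1.077 -0.714 2.256
v 1.483 0.375 1.09
v 1.536 -0.915 1.911
v 2.085 0.345 1.005
v 2.138 -0.945 1.826
v 2.639 0.496 1.207
v 2.692 -0.793 2.028
v -2.958 1.663 3.965
v -1.131 1.601 4.824
v -2.473 3.291 3.05
v -0.646 3.229 3.909
v -2.514 0.971 2.971
v -0.687 0.909 3.83
v -2.029 2.599 2.056
v -0.202 2.537 2.915
f 2 1 5
f 2 5 3
f 3 5 6
f 3 6 4
f 5 1 7
f 5 7 6
f 6 7 8
f 6 8 4
f 7 1 9
f 7 9 8
f 8 9 10
f 8 10 4
f 9 1 11
f 9 11 10
f 10 11 12
f 10 12 4
f 11 1 13
f 11 13 12
f 12 13 14
f 12 14 4
f 13 1 15
f 13 15 14
f 14 15 16
f 14 16 4
f 15 1 17
f 15 17 16
f 16 17 18
f 16 18 4
f 17 1 19
f 17 19 18
f 18 19 20
f 18 20 4
f 19 1 21
f 19 21 20
f 20 21 22
f 20 22 4
f 21 1 23
f 21 23 22
f 22 23 24
f 22 24 4
f 23 1 2
f 23 2 24
f 24 2 3
f 24 3 4
f 26 28 25
f 29 26 25
f 25 28 27
f 27 29 25
f 26 32 28
f 30 26 29
f 30 32 26
f 28 32 27
f 31 29 27
f 27 32 31
f 31 30 29
f 32 30 31



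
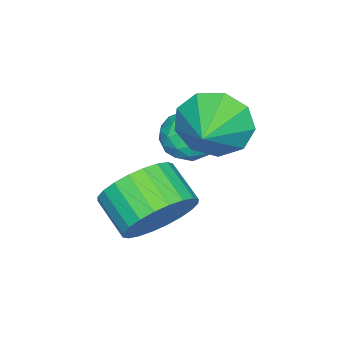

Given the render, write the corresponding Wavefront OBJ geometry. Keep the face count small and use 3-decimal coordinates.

v -0.32 -0.008 -1.236
v 0.012 -0.381 -1.961
v 0.76 0.268 -0.884
v -0.104 0.201 -2.063
v -0.321 0.685 -1.778
v -0.537 0.845 -1.24
v -0.652 0.605 -0.7
v -0.612 0.079 -0.411
v -0.435 -0.489 -0.508
v -0.205 -0.831 -0.946
v -0.028 -0.788 -1.52
v -0.914 -0.346 -1.607
v -0.547 -0.054 -2.118
v -0.473 -1.346 -1.862
v -0.106 -1.054 -2.373
v 0.049 -0.914 -1.712
v -0.224 -0.296 -1.554
v -0.796 -1.104 -2.426
v -1.069 -0.486 -2.268
v -0.475 -0.522 -2.625
v 0.048 -0.405 -2.183
v -1.068 -0.995 -1.797
v -0.545 -0.878 -1.355
v -0.769 -0.112 -1.84
v -0.251 -1.288 -2.14
v -0.159 -1.206 -1.751
v 0.056 -1.034 -2.052
v -0.579 -0.254 -1.508
v -0.364 -0.082 -1.809
v -0.013 -0.588 -1.57
v -0.656 -1.318 -2.171
v -0.441 -1.146 -2.472
v -1.076 -0.366 -1.928
v -0.861 -0.194 -2.229
v -1.007 -0.812 -2.41
v -0.511 -0.216 -2.438
v -0.252 -0.804 -2.588
v -0.657 -0.833 -2.619
v -0.818 -0.47 -2.527
v -0.204 -0.146 -2.179
v 0.055 -0.735 -2.329
v 0.146 -0.652 -1.94
v -0.014 -0.289 -1.847
v -0.161 -0.422 -2.477
v -1.075 -0.665 -1.651
v -0.816 -1.254 -1.801
v -1.006 -1.111 -2.133
v -1.166 -0.748 -2.04
v -0.768 -0.596 -1.392
v -0.509 -1.184 -1.542
v -0.202 -0.93 -1.453
v -0.363 -0.567 -1.361
v -0.859 -0.978 -1.503
v 1.485 -0.302 -3.106
v 2.102 -0.856 -3.48
v 1.672 -1.693 -2.949
v 1.055 -1.138 -2.574
v 2.27 -0.755 -3.184
v 1.841 -1.591 -2.653
v 2.319 -0.584 -2.876
v 1.889 -1.421 -2.345
v 2.241 -0.371 -2.604
v 1.811 -1.208 -2.073
v 2.047 -0.147 -2.407
v 1.618 -0.984 -1.876
v 1.768 0.053 -2.317
v 1.339 -0.783 -1.786
v 1.446 0.2 -2.347
v 1.017 -0.637 -1.816
v 1.13 0.27 -2.492
v 0.701 -0.567 -1.961
v 0.868 0.253 -2.731
v 0.438 -0.584 -2.2
v 0.699 0.151 -3.027
v 0.27 -0.685 -2.496
v 0.651 -0.019 -3.335
v 0.221 -0.856 -2.804
v 0.729 -0.232 -3.607
v 0.299 -1.069 -3.076
v 0.922 -0.456 -3.804
v 0.493 -1.293 -3.273
v 1.201 -0.657 -3.894
v 0.772 -1.493 -3.363
v 1.523 -0.803 -3.864
v 1.094 -1.64 -3.333
v 1.839 -0.873 -3.719
v 1.41 -1.71 -3.188
f 2 1 4
f 2 4 3
f 4 1 5
f 4 5 3
f 5 1 6
f 5 6 3
f 6 1 7
f 6 7 3
f 7 1 8
f 7 8 3
f 8 1 9
f 8 9 3
f 9 1 10
f 9 10 3
f 10 1 11
f 10 11 3
f 11 1 2
f 11 2 3
f 12 49 28
f 49 23 52
f 28 52 17
f 49 52 28
f 12 28 24
f 28 17 29
f 24 29 13
f 28 29 24
f 12 24 33
f 24 13 34
f 33 34 19
f 24 34 33
f 12 33 45
f 33 19 48
f 45 48 22
f 33 48 45
f 12 45 49
f 45 22 53
f 49 53 23
f 45 53 49
f 13 29 40
f 29 17 43
f 40 43 21
f 29 43 40
f 17 52 30
f 52 23 51
f 30 51 16
f 52 51 30
f 23 53 50
f 53 22 46
f 50 46 14
f 53 46 50
f 22 48 47
f 48 19 35
f 47 35 18
f 48 35 47
f 19 34 39
f 34 13 36
f 39 36 20
f 34 36 39
f 15 41 27
f 41 21 42
f 27 42 16
f 41 42 27
f 15 27 25
f 27 16 26
f 25 26 14
f 27 26 25
f 15 25 32
f 25 14 31
f 32 31 18
f 25 31 32
f 15 32 37
f 32 18 38
f 37 38 20
f 32 38 37
f 15 37 41
f 37 20 44
f 41 44 21
f 37 44 41
f 16 42 30
f 42 21 43
f 30 43 17
f 42 43 30
f 14 26 50
f 26 16 51
f 50 51 23
f 26 51 50
f 18 31 47
f 31 14 46
f 47 46 22
f 31 46 47
f 20 38 39
f 38 18 35
f 39 35 19
f 38 35 39
f 21 44 40
f 44 20 36
f 40 36 13
f 44 36 40
f 55 54 58
f 55 58 56
f 56 58 59
f 56 59 57
f 58 54 60
f 58 60 59
f 59 60 61
f 59 61 57
f 60 54 62
f 60 62 61
f 61 62 63
f 61 63 57
f 62 54 64
f 62 64 63
f 63 64 65
f 63 65 57
f 64 54 66
f 64 66 65
f 65 66 67
f 65 67 57
f 66 54 68
f 66 68 67
f 67 68 69
f 67 69 57
f 68 54 70
f 68 70 69
f 69 70 71
f 69 71 57
f 70 54 72
f 70 72 71
f 71 72 73
f 71 73 57
f 72 54 74
f 72 74 73
f 73 74 75
f 73 75 57
f 74 54 76
f 74 76 75
f 75 76 77
f 75 77 57
f 76 54 78
f 76 78 77
f 77 78 79
f 77 79 57
f 78 54 80
f 78 80 79
f 79 80 81
f 79 81 57
f 80 54 82
f 80 82 81
f 81 82 83
f 81 83 57
f 82 54 84
f 82 84 83
f 83 84 85
f 83 85 57
f 84 54 86
f 84 86 85
f 85 86 87
f 85 87 57
f 86 54 55
f 86 55 87
f 87 55 56
f 87 56 57



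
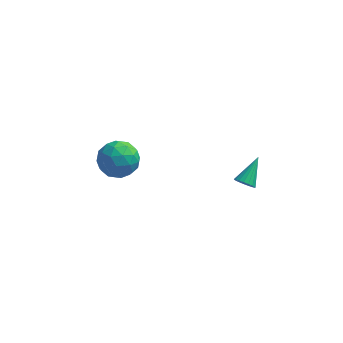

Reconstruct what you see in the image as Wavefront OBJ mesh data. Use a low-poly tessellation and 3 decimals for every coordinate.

v -4.07 -0.742 -1.636
v -2.989 -0.272 -1.781
v -3.471 -1.628 -0.039
v -2.39 -1.158 -0.184
v -3.307 -0.46 0.106
v -3.677 0.087 -0.882
v -2.783 -1.987 -0.938
v -3.153 -1.44 -1.926
v -2.193 -1.042 -1.35
v -2.517 -0.098 -0.704
v -3.943 -1.802 -1.116
v -4.267 -0.858 -0.47
v -3.582 -0.429 -1.849
v -2.878 -1.471 0.029
v -3.417 -1.061 0.199
v -2.781 -0.785 0.114
v -3.987 -0.218 -1.32
v -3.351 0.058 -1.405
v -3.538 -0.052 -0.296
v -3.109 -1.958 -0.415
v -2.473 -1.682 -0.5
v -3.679 -1.115 -1.934
v -3.043 -0.839 -2.019
v -2.922 -1.848 -1.524
v -2.479 -0.605 -1.68
v -2.127 -1.126 -0.741
v -2.358 -1.614 -1.185
v -2.575 -1.292 -1.765
v -2.669 -0.05 -1.301
v -2.317 -0.571 -0.362
v -2.856 -0.161 -0.192
v -3.074 0.161 -0.773
v -2.201 -0.503 -1.048
v -4.143 -1.329 -1.458
v -3.791 -1.85 -0.519
v -3.386 -2.061 -1.047
v -3.604 -1.739 -1.628
v -4.333 -0.774 -1.079
v -3.981 -1.295 -0.14
v -3.885 -0.608 -0.055
v -4.102 -0.286 -0.635
v -4.259 -1.397 -0.772
v 3.542 -3.068 0.55
v 3.982 -2.965 0.186
v 4.018 -1.772 1.49
v 3.79 -2.823 0.087
v 3.55 -2.729 0.079
v 3.308 -2.702 0.165
v 3.112 -2.748 0.327
v 3.002 -2.857 0.533
v 2.998 -3.008 0.743
v 3.103 -3.171 0.914
v 3.294 -3.313 1.013
v 3.534 -3.407 1.021
v 3.776 -3.433 0.935
v 3.972 -3.387 0.773
v 4.082 -3.278 0.566
v 4.086 -3.127 0.357
f 1 38 17
f 38 12 41
f 17 41 6
f 38 41 17
f 1 17 13
f 17 6 18
f 13 18 2
f 17 18 13
f 1 13 22
f 13 2 23
f 22 23 8
f 13 23 22
f 1 22 34
f 22 8 37
f 34 37 11
f 22 37 34
f 1 34 38
f 34 11 42
f 38 42 12
f 34 42 38
f 2 18 29
f 18 6 32
f 29 32 10
f 18 32 29
f 6 41 19
f 41 12 40
f 19 40 5
f 41 40 19
f 12 42 39
f 42 11 35
f 39 35 3
f 42 35 39
f 11 37 36
f 37 8 24
f 36 24 7
f 37 24 36
f 8 23 28
f 23 2 25
f 28 25 9
f 23 25 28
f 4 30 16
f 30 10 31
f 16 31 5
f 30 31 16
f 4 16 14
f 16 5 15
f 14 15 3
f 16 15 14
f 4 14 21
f 14 3 20
f 21 20 7
f 14 20 21
f 4 21 26
f 21 7 27
f 26 27 9
f 21 27 26
f 4 26 30
f 26 9 33
f 30 33 10
f 26 33 30
f 5 31 19
f 31 10 32
f 19 32 6
f 31 32 19
f 3 15 39
f 15 5 40
f 39 40 12
f 15 40 39
f 7 20 36
f 20 3 35
f 36 35 11
f 20 35 36
f 9 27 28
f 27 7 24
f 28 24 8
f 27 24 28
f 10 33 29
f 33 9 25
f 29 25 2
f 33 25 29
f 44 43 46
f 44 46 45
f 46 43 47
f 46 47 45
f 47 43 48
f 47 48 45
f 48 43 49
f 48 49 45
f 49 43 50
f 49 50 45
f 50 43 51
f 50 51 45
f 51 43 52
f 51 52 45
f 52 43 53
f 52 53 45
f 53 43 54
f 53 54 45
f 54 43 55
f 54 55 45
f 55 43 56
f 55 56 45
f 56 43 57
f 56 57 45
f 57 43 58
f 57 58 45
f 58 43 44
f 58 44 45



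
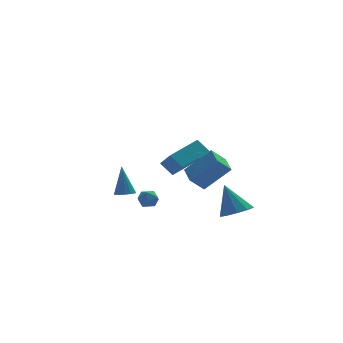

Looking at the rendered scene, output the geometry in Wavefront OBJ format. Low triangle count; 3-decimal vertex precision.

v -2.728 -3.298 -1.435
v -2.311 -3.052 -1.871
v -2.549 -4.268 -1.809
v -2.132 -4.022 -2.245
v -1.979 -4.019 -1.612
v -2.09 -3.42 -1.38
v -2.77 -3.9 -2.3
v -2.881 -3.301 -2.068
v -2.337 -3.424 -2.406
v -1.848 -3.498 -1.981
v -3.012 -3.822 -1.699
v -2.523 -3.896 -1.274
v 2.514 -2.846 -3.44
v 3.201 -2.121 -3.487
v 1.946 -2.194 -1.66
v 2.677 -1.904 -3.734
v 2.091 -2.048 -3.868
v 1.666 -2.496 -3.839
v 1.566 -3.078 -3.658
v 1.827 -3.572 -3.393
v 2.351 -3.788 -3.147
v 2.937 -3.645 -3.013
v 3.362 -3.197 -3.042
v 3.462 -2.614 -3.223
v -3.424 -2.038 -2.003
v -2.833 -2.122 -1.95
v -3.516 -1.522 -0.177
v -2.856 -1.847 -2.029
v -3.01 -1.615 -2.102
v -3.258 -1.481 -2.152
v -3.545 -1.474 -2.168
v -3.804 -1.596 -2.147
v -3.976 -1.82 -2.092
v -4.022 -2.093 -2.018
v -3.93 -2.354 -1.939
v -3.723 -2.542 -1.876
v -3.447 -2.615 -1.841
v -3.167 -2.556 -1.844
v -2.945 -2.378 -1.883
v 1.01 2.984 -3.117
v 2.532 2.727 -1.577
v 0.968 4.485 -2.825
v 2.49 4.228 -1.285
v 1.89 3.172 -3.955
v 3.412 2.915 -2.415
v 1.848 4.673 -3.663
v 3.37 4.416 -2.123
v -0.752 -4.507 0.638
v -1.335 -4.066 1.363
v -1.102 -3.518 -0.244
v -1.685 -3.078 0.482
v 0.925 -3.342 1.278
v 0.342 -2.902 2.004
v 0.575 -2.354 0.397
v -0.008 -1.913 1.122
f 1 12 6
f 1 6 2
f 1 2 8
f 1 8 11
f 1 11 12
f 2 6 10
f 6 12 5
f 12 11 3
f 11 8 7
f 8 2 9
f 4 10 5
f 4 5 3
f 4 3 7
f 4 7 9
f 4 9 10
f 5 10 6
f 3 5 12
f 7 3 11
f 9 7 8
f 10 9 2
f 14 13 16
f 14 16 15
f 16 13 17
f 16 17 15
f 17 13 18
f 17 18 15
f 18 13 19
f 18 19 15
f 19 13 20
f 19 20 15
f 20 13 21
f 20 21 15
f 21 13 22
f 21 22 15
f 22 13 23
f 22 23 15
f 23 13 24
f 23 24 15
f 24 13 14
f 24 14 15
f 26 25 28
f 26 28 27
f 28 25 29
f 28 29 27
f 29 25 30
f 29 30 27
f 30 25 31
f 30 31 27
f 31 25 32
f 31 32 27
f 32 25 33
f 32 33 27
f 33 25 34
f 33 34 27
f 34 25 35
f 34 35 27
f 35 25 36
f 35 36 27
f 36 25 37
f 36 37 27
f 37 25 38
f 37 38 27
f 38 25 39
f 38 39 27
f 39 25 26
f 39 26 27
f 41 43 40
f 44 41 40
f 40 43 42
f 42 44 40
f 41 47 43
f 45 41 44
f 45 47 41
f 43 47 42
f 46 44 42
f 42 47 46
f 46 45 44
f 47 45 46
f 49 51 48
f 52 49 48
f 48 51 50
f 50 52 48
f 49 55 51
f 53 49 52
f 53 55 49
f 51 55 50
f 54 52 50
f 50 55 54
f 54 53 52
f 55 53 54



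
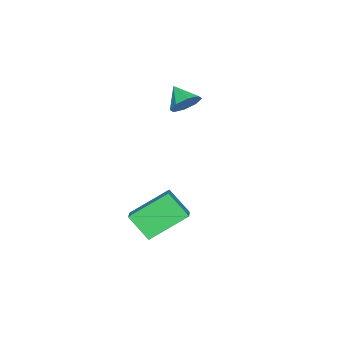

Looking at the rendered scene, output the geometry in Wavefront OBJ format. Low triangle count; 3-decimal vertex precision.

v -3.69 1.75 -0.176
v -3.345 1.995 0.394
v -4.13 0.99 0.416
v -3.832 2.227 0.33
v -4.236 2.18 -0.03
v -4.32 1.881 -0.477
v -4.035 1.506 -0.747
v -3.547 1.273 -0.683
v -3.144 1.321 -0.322
v -3.06 1.619 0.124
v 1.149 2.584 -4.498
v 1.051 1.684 -3.565
v 0.09 3.73 -3.505
v -0.008 2.83 -2.571
v 2.088 3.01 -3.989
v 1.99 2.11 -3.055
v 1.029 4.156 -2.995
v 0.931 3.256 -2.062
f 2 1 4
f 2 4 3
f 4 1 5
f 4 5 3
f 5 1 6
f 5 6 3
f 6 1 7
f 6 7 3
f 7 1 8
f 7 8 3
f 8 1 9
f 8 9 3
f 9 1 10
f 9 10 3
f 10 1 2
f 10 2 3
f 12 14 11
f 15 12 11
f 11 14 13
f 13 15 11
f 12 18 14
f 16 12 15
f 16 18 12
f 14 18 13
f 17 15 13
f 13 18 17
f 17 16 15
f 18 16 17



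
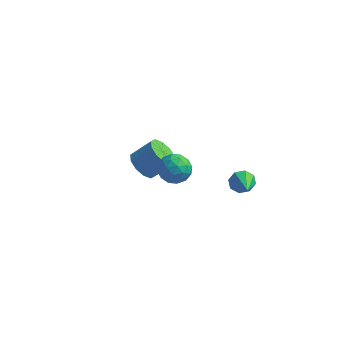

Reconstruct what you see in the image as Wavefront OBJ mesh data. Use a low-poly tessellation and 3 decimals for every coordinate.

v 0.814 -1.365 3.638
v 1.104 -1.767 4.304
v 0.156 -2.473 3.256
v 0.446 -2.875 3.922
v -0.11 -2.265 4.015
v 0.297 -1.58 4.251
v 0.963 -2.66 3.309
v 1.37 -1.975 3.545
v 1.196 -2.567 4.101
v 0.533 -2.323 4.537
v 0.727 -1.917 3.023
v 0.064 -1.673 3.459
v 1.017 -1.469 4.004
v 0.243 -2.771 3.556
v -0.084 -2.412 3.61
v 0.087 -2.649 4.002
v 0.542 -1.359 3.973
v 0.713 -1.595 4.365
v -0.001 -1.888 4.195
v 0.547 -2.645 3.195
v 0.718 -2.881 3.587
v 1.173 -1.591 3.558
v 1.344 -1.828 3.95
v 1.261 -2.352 3.365
v 1.242 -2.176 4.277
v 0.855 -2.827 4.052
v 1.159 -2.7 3.692
v 1.398 -2.298 3.831
v 0.852 -2.032 4.533
v 0.465 -2.683 4.309
v 0.138 -2.325 4.363
v 0.377 -1.922 4.502
v 0.906 -2.503 4.414
v 0.795 -1.557 3.251
v 0.408 -2.208 3.027
v 0.883 -2.318 3.058
v 1.122 -1.915 3.197
v 0.405 -1.413 3.508
v 0.018 -2.064 3.283
v -0.138 -1.942 3.729
v 0.101 -1.54 3.868
v 0.354 -1.737 3.146
v -3.396 3.649 -2.613
v -2.973 4.119 -3.239
v -2.081 4.602 -2.273
v -2.504 4.131 -1.647
v -3.371 4.435 -3.028
v -2.48 4.918 -2.063
v -3.779 4.451 -2.66
v -2.887 4.933 -1.694
v -4.04 4.16 -2.273
v -3.149 4.642 -1.307
v -4.056 3.674 -2.016
v -3.164 4.156 -1.05
v -3.819 3.178 -1.987
v -2.927 3.661 -1.021
v -3.42 2.862 -2.197
v -2.529 3.345 -1.232
v -3.013 2.847 -2.566
v -2.121 3.329 -1.6
v -2.751 3.138 -2.953
v -1.86 3.62 -1.987
v -2.736 3.624 -3.21
v -1.844 4.106 -2.244
v 2.253 2.302 -0.623
v 2.656 2.258 -1.156
v 2.907 1.198 -0.037
v 2.846 2.564 -0.791
v 2.688 2.717 -0.328
v 2.275 2.626 -0.037
v 1.849 2.345 -0.09
v 1.66 2.039 -0.455
v 1.818 1.886 -0.918
v 2.23 1.977 -1.209
f 1 38 17
f 38 12 41
f 17 41 6
f 38 41 17
f 1 17 13
f 17 6 18
f 13 18 2
f 17 18 13
f 1 13 22
f 13 2 23
f 22 23 8
f 13 23 22
f 1 22 34
f 22 8 37
f 34 37 11
f 22 37 34
f 1 34 38
f 34 11 42
f 38 42 12
f 34 42 38
f 2 18 29
f 18 6 32
f 29 32 10
f 18 32 29
f 6 41 19
f 41 12 40
f 19 40 5
f 41 40 19
f 12 42 39
f 42 11 35
f 39 35 3
f 42 35 39
f 11 37 36
f 37 8 24
f 36 24 7
f 37 24 36
f 8 23 28
f 23 2 25
f 28 25 9
f 23 25 28
f 4 30 16
f 30 10 31
f 16 31 5
f 30 31 16
f 4 16 14
f 16 5 15
f 14 15 3
f 16 15 14
f 4 14 21
f 14 3 20
f 21 20 7
f 14 20 21
f 4 21 26
f 21 7 27
f 26 27 9
f 21 27 26
f 4 26 30
f 26 9 33
f 30 33 10
f 26 33 30
f 5 31 19
f 31 10 32
f 19 32 6
f 31 32 19
f 3 15 39
f 15 5 40
f 39 40 12
f 15 40 39
f 7 20 36
f 20 3 35
f 36 35 11
f 20 35 36
f 9 27 28
f 27 7 24
f 28 24 8
f 27 24 28
f 10 33 29
f 33 9 25
f 29 25 2
f 33 25 29
f 44 43 47
f 44 47 45
f 45 47 48
f 45 48 46
f 47 43 49
f 47 49 48
f 48 49 50
f 48 50 46
f 49 43 51
f 49 51 50
f 50 51 52
f 50 52 46
f 51 43 53
f 51 53 52
f 52 53 54
f 52 54 46
f 53 43 55
f 53 55 54
f 54 55 56
f 54 56 46
f 55 43 57
f 55 57 56
f 56 57 58
f 56 58 46
f 57 43 59
f 57 59 58
f 58 59 60
f 58 60 46
f 59 43 61
f 59 61 60
f 60 61 62
f 60 62 46
f 61 43 63
f 61 63 62
f 62 63 64
f 62 64 46
f 63 43 44
f 63 44 64
f 64 44 45
f 64 45 46
f 66 65 68
f 66 68 67
f 68 65 69
f 68 69 67
f 69 65 70
f 69 70 67
f 70 65 71
f 70 71 67
f 71 65 72
f 71 72 67
f 72 65 73
f 72 73 67
f 73 65 74
f 73 74 67
f 74 65 66
f 74 66 67



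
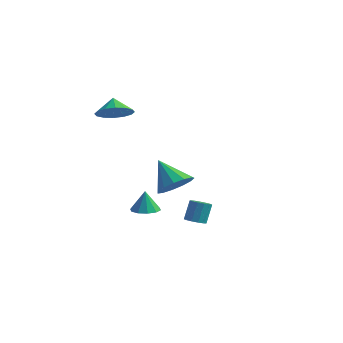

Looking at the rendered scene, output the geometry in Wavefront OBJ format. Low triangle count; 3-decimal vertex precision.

v -1.541 0.666 -2.46
v -0.752 1.021 -1.78
v -2.859 0.834 -1.02
v -0.987 1.525 -2.053
v -1.397 1.757 -2.456
v -1.853 1.642 -2.86
v -2.21 1.218 -3.137
v -2.354 0.618 -3.199
v -2.24 0.034 -3.027
v -1.904 -0.35 -2.674
v -1.452 -0.411 -2.254
v -1.029 -0.13 -1.899
v -0.768 0.404 -1.722
v -2.842 -2.621 3.384
v -2.288 -3.194 4.021
v -3.318 -2.179 4.196
v -2.003 -2.755 3.949
v -1.943 -2.28 3.726
v -2.124 -1.897 3.411
v -2.497 -1.707 3.089
v -2.963 -1.763 2.846
v -3.396 -2.048 2.747
v -3.68 -2.487 2.819
v -3.74 -2.962 3.042
v -3.559 -3.345 3.357
v -3.186 -3.535 3.679
v -2.721 -3.479 3.922
v -2.677 -0.436 -4.168
v -1.972 -0.039 -4.143
v -2.763 -0.364 -2.872
v -2.338 0.299 -4.186
v -2.834 0.356 -4.222
v -3.27 0.111 -4.237
v -3.48 -0.344 -4.226
v -3.383 -0.834 -4.192
v -3.016 -1.172 -4.149
v -2.52 -1.229 -4.113
v -2.084 -0.983 -4.098
v -1.875 -0.529 -4.109
v 3.519 -4.094 -1.957
v 4.022 -3.864 -2.047
v 4.003 -3.395 -0.953
v 3.501 -3.626 -0.863
v 3.808 -3.652 -2.142
v 3.79 -3.183 -1.048
v 3.503 -3.58 -2.178
v 3.485 -3.111 -1.084
v 3.203 -3.672 -2.143
v 3.185 -3.203 -1.05
v 3.003 -3.897 -2.05
v 2.985 -3.429 -0.956
v 2.967 -4.186 -1.927
v 2.949 -3.717 -0.833
v 3.107 -4.445 -1.813
v 3.089 -3.976 -0.72
v 3.377 -4.593 -1.745
v 3.359 -4.124 -0.652
v 3.692 -4.583 -1.745
v 3.674 -4.114 -0.651
v 3.953 -4.417 -1.811
v 3.934 -3.949 -0.717
v 4.075 -4.149 -1.924
v 4.057 -3.681 -0.83
f 2 1 4
f 2 4 3
f 4 1 5
f 4 5 3
f 5 1 6
f 5 6 3
f 6 1 7
f 6 7 3
f 7 1 8
f 7 8 3
f 8 1 9
f 8 9 3
f 9 1 10
f 9 10 3
f 10 1 11
f 10 11 3
f 11 1 12
f 11 12 3
f 12 1 13
f 12 13 3
f 13 1 2
f 13 2 3
f 15 14 17
f 15 17 16
f 17 14 18
f 17 18 16
f 18 14 19
f 18 19 16
f 19 14 20
f 19 20 16
f 20 14 21
f 20 21 16
f 21 14 22
f 21 22 16
f 22 14 23
f 22 23 16
f 23 14 24
f 23 24 16
f 24 14 25
f 24 25 16
f 25 14 26
f 25 26 16
f 26 14 27
f 26 27 16
f 27 14 15
f 27 15 16
f 29 28 31
f 29 31 30
f 31 28 32
f 31 32 30
f 32 28 33
f 32 33 30
f 33 28 34
f 33 34 30
f 34 28 35
f 34 35 30
f 35 28 36
f 35 36 30
f 36 28 37
f 36 37 30
f 37 28 38
f 37 38 30
f 38 28 39
f 38 39 30
f 39 28 29
f 39 29 30
f 41 40 44
f 41 44 42
f 42 44 45
f 42 45 43
f 44 40 46
f 44 46 45
f 45 46 47
f 45 47 43
f 46 40 48
f 46 48 47
f 47 48 49
f 47 49 43
f 48 40 50
f 48 50 49
f 49 50 51
f 49 51 43
f 50 40 52
f 50 52 51
f 51 52 53
f 51 53 43
f 52 40 54
f 52 54 53
f 53 54 55
f 53 55 43
f 54 40 56
f 54 56 55
f 55 56 57
f 55 57 43
f 56 40 58
f 56 58 57
f 57 58 59
f 57 59 43
f 58 40 60
f 58 60 59
f 59 60 61
f 59 61 43
f 60 40 62
f 60 62 61
f 61 62 63
f 61 63 43
f 62 40 41
f 62 41 63
f 63 41 42
f 63 42 43



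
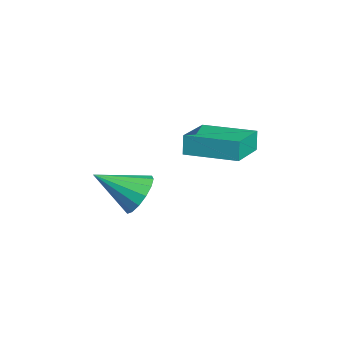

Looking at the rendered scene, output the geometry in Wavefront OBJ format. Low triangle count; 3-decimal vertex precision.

v -1.777 -2.586 -2.858
v -0.947 -2.456 -2.416
v -2.063 -4.214 -1.842
v -1.278 -2.223 -2.137
v -1.742 -2.088 -2.051
v -2.217 -2.086 -2.181
v -2.573 -2.218 -2.493
v -2.716 -2.449 -2.903
v -2.608 -2.717 -3.301
v -2.277 -2.95 -3.58
v -1.812 -3.085 -3.666
v -1.338 -3.087 -3.536
v -0.982 -2.954 -3.224
v -0.838 -2.723 -2.814
v -2.038 -0.996 -1.04
v -2.241 -0.948 -0.175
v -3.571 -0.067 -1.454
v -3.774 -0.018 -0.589
v -0.966 0.838 -0.891
v -1.169 0.887 -0.026
v -2.499 1.768 -1.305
v -2.702 1.816 -0.44
f 2 1 4
f 2 4 3
f 4 1 5
f 4 5 3
f 5 1 6
f 5 6 3
f 6 1 7
f 6 7 3
f 7 1 8
f 7 8 3
f 8 1 9
f 8 9 3
f 9 1 10
f 9 10 3
f 10 1 11
f 10 11 3
f 11 1 12
f 11 12 3
f 12 1 13
f 12 13 3
f 13 1 14
f 13 14 3
f 14 1 2
f 14 2 3
f 16 18 15
f 19 16 15
f 15 18 17
f 17 19 15
f 16 22 18
f 20 16 19
f 20 22 16
f 18 22 17
f 21 19 17
f 17 22 21
f 21 20 19
f 22 20 21



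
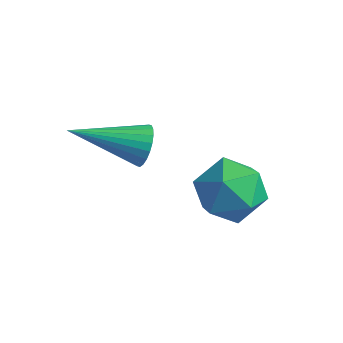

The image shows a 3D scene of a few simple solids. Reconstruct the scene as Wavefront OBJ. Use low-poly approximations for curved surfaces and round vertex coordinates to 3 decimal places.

v 0.435 -1.707 3.644
v 0.795 -1.878 4.106
v -1.015 -2.833 4.356
v 0.69 -1.685 4.198
v 0.547 -1.496 4.206
v 0.386 -1.338 4.128
v 0.233 -1.237 3.976
v 0.111 -1.207 3.774
v 0.038 -1.253 3.552
v 0.026 -1.368 3.345
v 0.076 -1.535 3.182
v 0.181 -1.728 3.091
v 0.324 -1.918 3.083
v 0.485 -2.075 3.161
v 0.638 -2.177 3.312
v 0.76 -2.207 3.514
v 0.833 -2.16 3.736
v 0.845 -2.045 3.944
v 1.329 -0.16 1.7
v 2.107 -0.084 1.045
v 2.273 -1.056 2.715
v 3.051 -0.98 2.06
v 2.731 -0.157 2.571
v 2.148 0.397 1.943
v 2.232 -1.537 1.817
v 1.649 -0.983 1.189
v 2.665 -0.935 1.117
v 2.974 -0.082 1.583
v 1.406 -1.058 2.177
v 1.715 -0.205 2.643
f 2 1 4
f 2 4 3
f 4 1 5
f 4 5 3
f 5 1 6
f 5 6 3
f 6 1 7
f 6 7 3
f 7 1 8
f 7 8 3
f 8 1 9
f 8 9 3
f 9 1 10
f 9 10 3
f 10 1 11
f 10 11 3
f 11 1 12
f 11 12 3
f 12 1 13
f 12 13 3
f 13 1 14
f 13 14 3
f 14 1 15
f 14 15 3
f 15 1 16
f 15 16 3
f 16 1 17
f 16 17 3
f 17 1 18
f 17 18 3
f 18 1 2
f 18 2 3
f 19 30 24
f 19 24 20
f 19 20 26
f 19 26 29
f 19 29 30
f 20 24 28
f 24 30 23
f 30 29 21
f 29 26 25
f 26 20 27
f 22 28 23
f 22 23 21
f 22 21 25
f 22 25 27
f 22 27 28
f 23 28 24
f 21 23 30
f 25 21 29
f 27 25 26
f 28 27 20



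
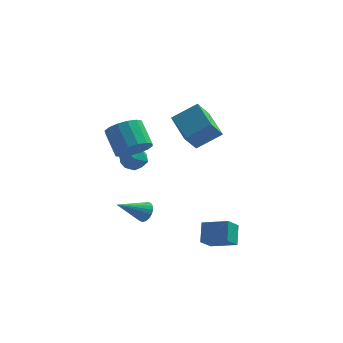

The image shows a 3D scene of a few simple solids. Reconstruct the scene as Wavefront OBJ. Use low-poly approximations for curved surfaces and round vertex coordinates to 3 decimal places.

v -3.068 1.952 -1.892
v -2.697 1.555 -1.264
v -4.203 2.025 -1.176
v -3.832 1.628 -0.548
v -3.601 2.402 -0.743
v -2.9 2.356 -1.186
v -4 1.224 -1.254
v -3.299 1.178 -1.697
v -3.273 1.104 -0.87
v -3.027 1.832 -0.554
v -3.873 1.748 -1.886
v -3.627 2.476 -1.57
v 1.051 -3.783 -3.635
v 0.652 -4.467 -2.961
v 1.004 -2.962 -2.831
v 0.605 -3.646 -2.156
v 2.315 -4.114 -3.224
v 1.916 -4.798 -2.549
v 2.268 -3.293 -2.419
v 1.869 -3.977 -1.745
v -2.474 -0.78 -3.431
v -2.096 -1.237 -3.286
v -3.726 -1.54 -2.569
v -2.061 -1.062 -3.081
v -2.108 -0.832 -2.945
v -2.227 -0.591 -2.906
v -2.395 -0.388 -2.97
v -2.578 -0.262 -3.126
v -2.741 -0.239 -3.342
v -2.851 -0.323 -3.576
v -2.886 -0.497 -3.781
v -2.839 -0.728 -3.916
v -2.72 -0.969 -3.956
v -2.552 -1.172 -3.891
v -2.369 -1.298 -3.736
v -2.206 -1.321 -3.519
v -2.563 -3.366 2.271
v -1.736 -3.22 2.672
v -2.371 -2.308 3.649
v -3.197 -2.454 3.249
v -1.772 -2.881 2.332
v -2.406 -1.969 3.309
v -2.019 -2.672 1.976
v -2.654 -1.759 2.953
v -2.412 -2.649 1.699
v -3.047 -1.736 2.677
v -2.846 -2.818 1.576
v -3.481 -1.905 2.553
v -3.203 -3.134 1.638
v -3.838 -2.222 2.616
v -3.389 -3.512 1.871
v -4.024 -2.6 2.848
v -3.354 -3.851 2.211
v -3.988 -2.939 3.188
v -3.106 -4.061 2.567
v -3.741 -3.148 3.544
v -2.713 -4.084 2.843
v -3.348 -3.171 3.821
v -2.279 -3.915 2.967
v -2.914 -3.002 3.944
v -1.922 -3.598 2.904
v -2.557 -2.686 3.882
v -0.717 0.099 1.286
v 0.518 0.464 2.148
v -1.566 1.616 1.861
v -0.33 1.98 2.723
v -0.23 0.74 0.317
v 1.006 1.104 1.179
v -1.078 2.256 0.892
v 0.157 2.621 1.754
f 1 12 6
f 1 6 2
f 1 2 8
f 1 8 11
f 1 11 12
f 2 6 10
f 6 12 5
f 12 11 3
f 11 8 7
f 8 2 9
f 4 10 5
f 4 5 3
f 4 3 7
f 4 7 9
f 4 9 10
f 5 10 6
f 3 5 12
f 7 3 11
f 9 7 8
f 10 9 2
f 14 16 13
f 17 14 13
f 13 16 15
f 15 17 13
f 14 20 16
f 18 14 17
f 18 20 14
f 16 20 15
f 19 17 15
f 15 20 19
f 19 18 17
f 20 18 19
f 22 21 24
f 22 24 23
f 24 21 25
f 24 25 23
f 25 21 26
f 25 26 23
f 26 21 27
f 26 27 23
f 27 21 28
f 27 28 23
f 28 21 29
f 28 29 23
f 29 21 30
f 29 30 23
f 30 21 31
f 30 31 23
f 31 21 32
f 31 32 23
f 32 21 33
f 32 33 23
f 33 21 34
f 33 34 23
f 34 21 35
f 34 35 23
f 35 21 36
f 35 36 23
f 36 21 22
f 36 22 23
f 38 37 41
f 38 41 39
f 39 41 42
f 39 42 40
f 41 37 43
f 41 43 42
f 42 43 44
f 42 44 40
f 43 37 45
f 43 45 44
f 44 45 46
f 44 46 40
f 45 37 47
f 45 47 46
f 46 47 48
f 46 48 40
f 47 37 49
f 47 49 48
f 48 49 50
f 48 50 40
f 49 37 51
f 49 51 50
f 50 51 52
f 50 52 40
f 51 37 53
f 51 53 52
f 52 53 54
f 52 54 40
f 53 37 55
f 53 55 54
f 54 55 56
f 54 56 40
f 55 37 57
f 55 57 56
f 56 57 58
f 56 58 40
f 57 37 59
f 57 59 58
f 58 59 60
f 58 60 40
f 59 37 61
f 59 61 60
f 60 61 62
f 60 62 40
f 61 37 38
f 61 38 62
f 62 38 39
f 62 39 40
f 64 66 63
f 67 64 63
f 63 66 65
f 65 67 63
f 64 70 66
f 68 64 67
f 68 70 64
f 66 70 65
f 69 67 65
f 65 70 69
f 69 68 67
f 70 68 69



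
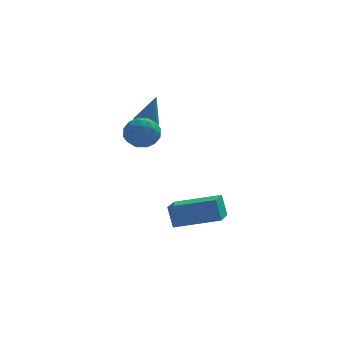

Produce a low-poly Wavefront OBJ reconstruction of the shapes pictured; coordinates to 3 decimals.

v -3.958 -3.064 0.736
v -3.512 -2.667 0.221
v -2.968 -3.133 1.539
v -2.522 -2.736 1.024
v -3.113 -2.371 1.397
v -3.725 -2.328 0.901
v -2.755 -3.472 0.859
v -3.367 -3.429 0.363
v -2.768 -2.919 0.297
v -2.99 -2.239 0.629
v -3.49 -3.561 1.131
v -3.712 -2.881 1.463
v -3.822 -2.859 0.408
v -2.658 -2.941 1.352
v -3.006 -2.726 1.571
v -2.744 -2.493 1.268
v -3.947 -2.66 0.808
v -3.685 -2.427 0.505
v -3.451 -2.253 1.196
v -2.795 -3.373 1.255
v -2.533 -3.14 0.952
v -3.736 -3.307 0.492
v -3.474 -3.074 0.189
v -3.029 -3.547 0.564
v -3.122 -2.774 0.15
v -2.541 -2.815 0.622
v -2.678 -3.247 0.525
v -3.037 -3.222 0.234
v -3.253 -2.374 0.345
v -2.671 -2.415 0.817
v -3.019 -2.201 1.036
v -3.378 -2.175 0.745
v -2.816 -2.523 0.39
v -3.809 -3.385 0.943
v -3.227 -3.426 1.415
v -3.102 -3.625 1.015
v -3.461 -3.599 0.724
v -3.939 -2.985 1.138
v -3.358 -3.026 1.61
v -3.443 -2.578 1.526
v -3.802 -2.553 1.235
v -3.664 -3.277 1.37
v -3.088 -0.333 0.616
v -2.687 -0.01 0.453
v -2.672 -0.187 1.924
v -2.954 0.18 0.516
v -3.272 0.175 0.618
v -3.519 -0.025 0.719
v -3.602 -0.342 0.781
v -3.489 -0.656 0.78
v -3.222 -0.846 0.716
v -2.905 -0.841 0.615
v -2.657 -0.641 0.513
v -2.574 -0.324 0.451
v -2.054 -2.493 -4.314
v -2.271 -2.251 -3.316
v -1.761 -0.981 -4.617
v -1.979 -0.739 -3.619
v -0.181 -2.761 -3.841
v -0.399 -2.519 -2.843
v 0.111 -1.249 -4.144
v -0.106 -1.007 -3.146
f 1 38 17
f 38 12 41
f 17 41 6
f 38 41 17
f 1 17 13
f 17 6 18
f 13 18 2
f 17 18 13
f 1 13 22
f 13 2 23
f 22 23 8
f 13 23 22
f 1 22 34
f 22 8 37
f 34 37 11
f 22 37 34
f 1 34 38
f 34 11 42
f 38 42 12
f 34 42 38
f 2 18 29
f 18 6 32
f 29 32 10
f 18 32 29
f 6 41 19
f 41 12 40
f 19 40 5
f 41 40 19
f 12 42 39
f 42 11 35
f 39 35 3
f 42 35 39
f 11 37 36
f 37 8 24
f 36 24 7
f 37 24 36
f 8 23 28
f 23 2 25
f 28 25 9
f 23 25 28
f 4 30 16
f 30 10 31
f 16 31 5
f 30 31 16
f 4 16 14
f 16 5 15
f 14 15 3
f 16 15 14
f 4 14 21
f 14 3 20
f 21 20 7
f 14 20 21
f 4 21 26
f 21 7 27
f 26 27 9
f 21 27 26
f 4 26 30
f 26 9 33
f 30 33 10
f 26 33 30
f 5 31 19
f 31 10 32
f 19 32 6
f 31 32 19
f 3 15 39
f 15 5 40
f 39 40 12
f 15 40 39
f 7 20 36
f 20 3 35
f 36 35 11
f 20 35 36
f 9 27 28
f 27 7 24
f 28 24 8
f 27 24 28
f 10 33 29
f 33 9 25
f 29 25 2
f 33 25 29
f 44 43 46
f 44 46 45
f 46 43 47
f 46 47 45
f 47 43 48
f 47 48 45
f 48 43 49
f 48 49 45
f 49 43 50
f 49 50 45
f 50 43 51
f 50 51 45
f 51 43 52
f 51 52 45
f 52 43 53
f 52 53 45
f 53 43 54
f 53 54 45
f 54 43 44
f 54 44 45
f 56 58 55
f 59 56 55
f 55 58 57
f 57 59 55
f 56 62 58
f 60 56 59
f 60 62 56
f 58 62 57
f 61 59 57
f 57 62 61
f 61 60 59
f 62 60 61

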